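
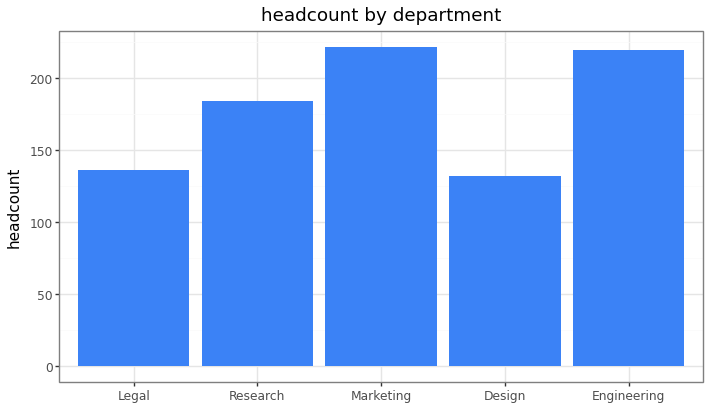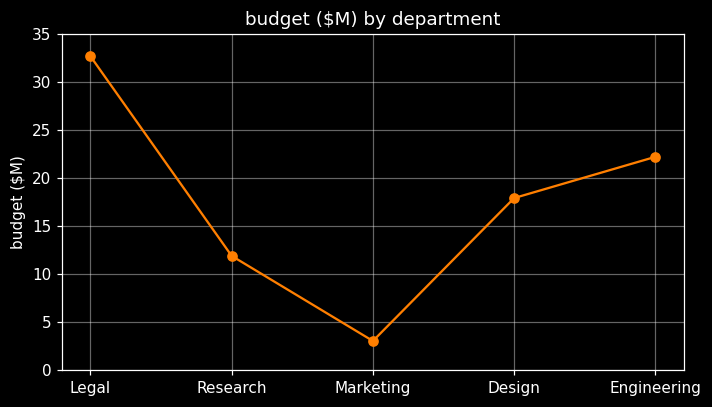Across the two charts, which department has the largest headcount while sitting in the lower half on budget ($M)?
Chart 2 median budget ($M) ≈ 20; below-median departments: Research, Marketing. Among those, Marketing has the highest headcount (≈ 225).

Marketing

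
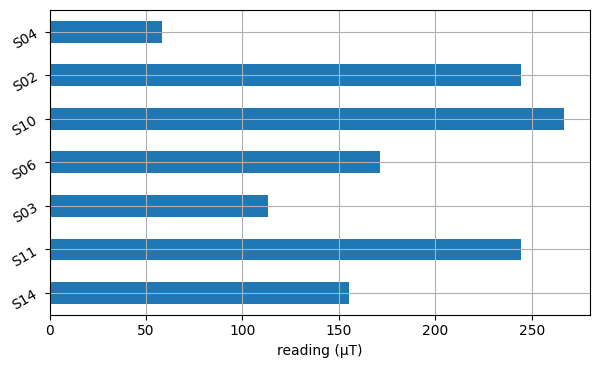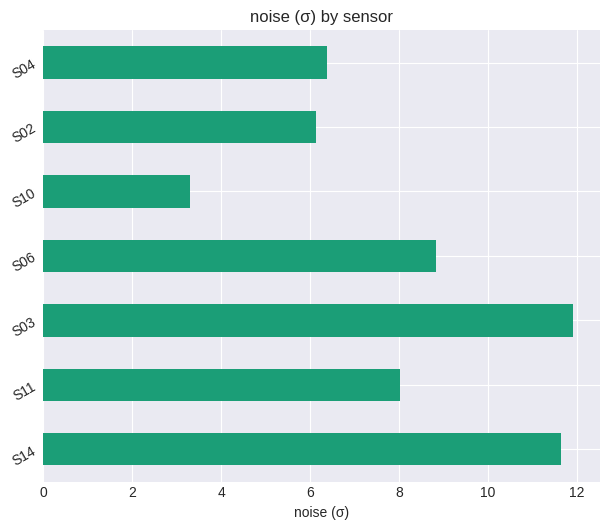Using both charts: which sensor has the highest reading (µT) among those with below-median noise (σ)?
S10

Chart 2 median noise (σ) ≈ 8; below-median sensors: S10, S02, S04. Among those, S10 has the highest reading (µT) (≈ 275).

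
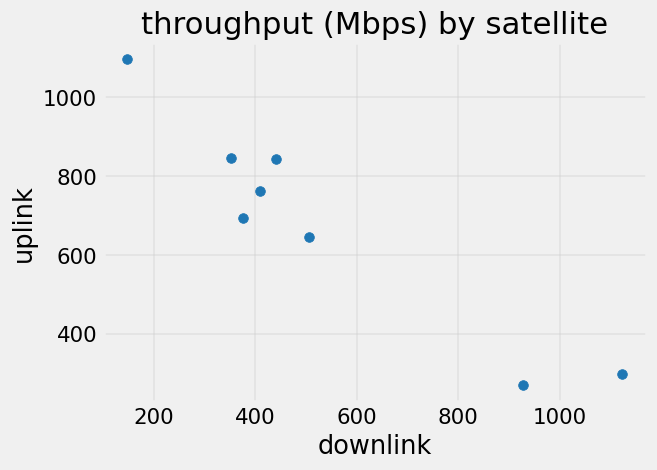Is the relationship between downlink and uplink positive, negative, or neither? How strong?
Points are negatively correlated; strong (|r| ≈ 1.0).

negative, strong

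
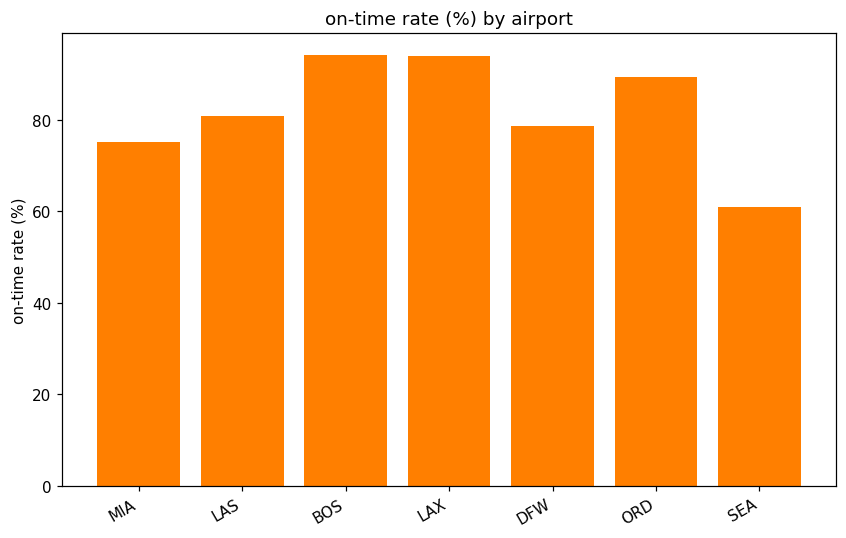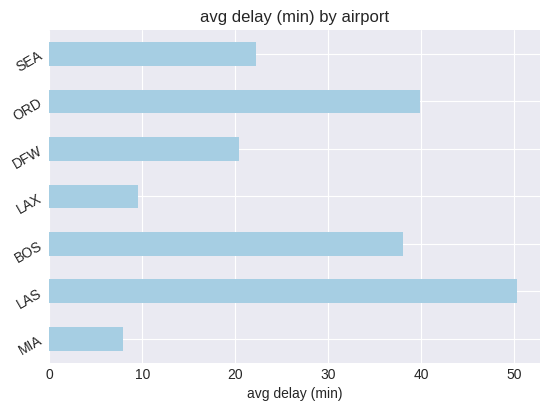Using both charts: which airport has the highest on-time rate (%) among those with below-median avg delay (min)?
Chart 2 median avg delay (min) ≈ 20; below-median airports: MIA, LAX, DFW. Among those, LAX has the highest on-time rate (%) (≈ 90).

LAX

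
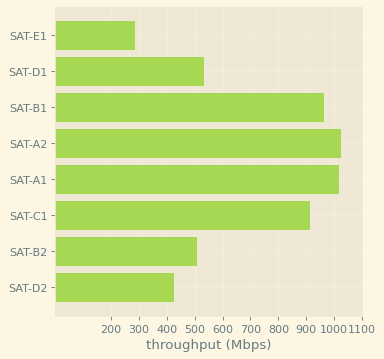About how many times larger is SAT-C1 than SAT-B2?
SAT-C1 ≈ 900, SAT-B2 ≈ 500; 900/500 ≈ 1.8.

≈ 1.8×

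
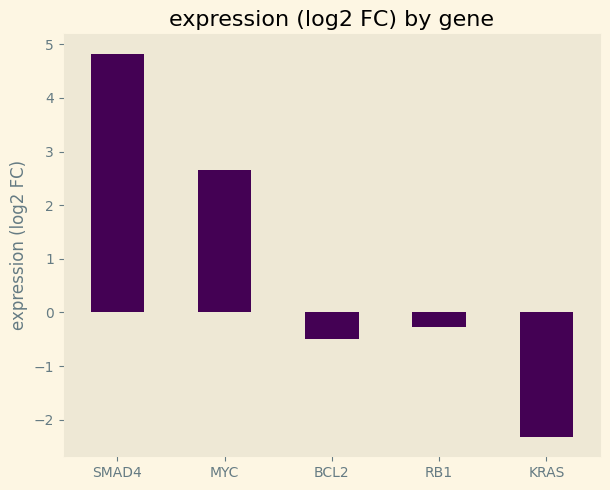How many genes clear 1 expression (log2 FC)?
2

Above 1: SMAD4, MYC.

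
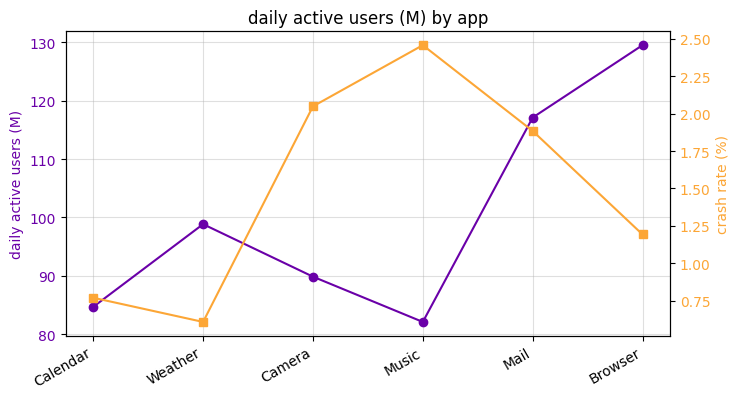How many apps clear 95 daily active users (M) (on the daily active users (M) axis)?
3

Above 95: Weather, Mail, Browser.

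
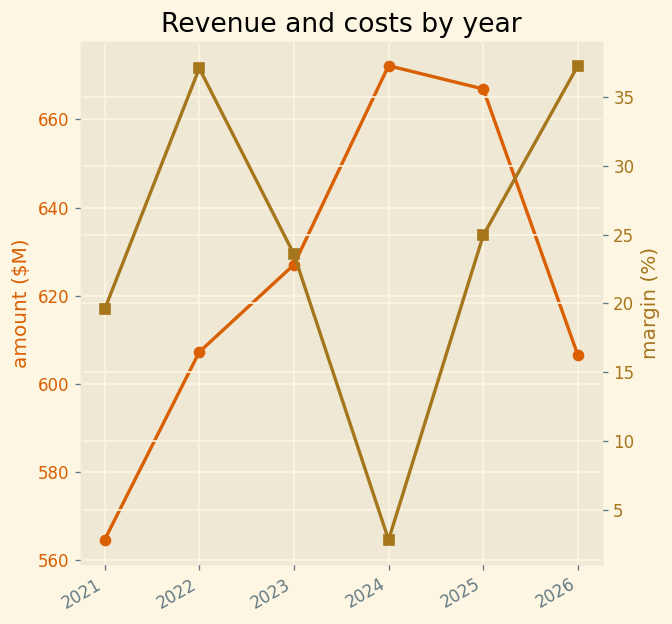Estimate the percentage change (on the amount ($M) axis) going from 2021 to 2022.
≈ +8.9%

2021 ≈ 560, 2022 ≈ 610; (610 − 560) / 560 ≈ +8.9%.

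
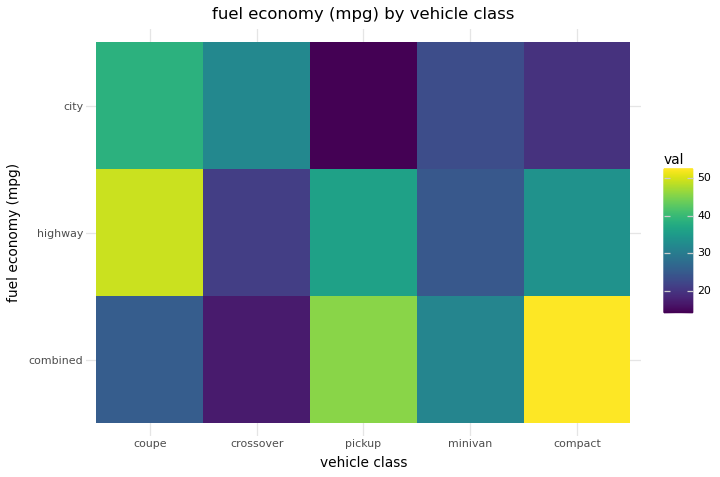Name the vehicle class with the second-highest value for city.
crossover

Top 3 for city: coupe ≈ 40, crossover ≈ 30, minivan ≈ 25.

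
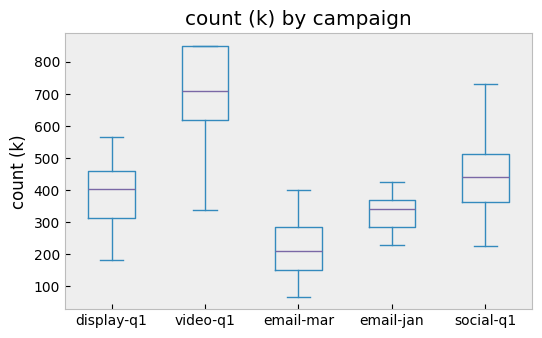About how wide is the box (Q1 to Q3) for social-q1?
Q3 ≈ 500, Q1 ≈ 350; IQR ≈ 150.

≈ 150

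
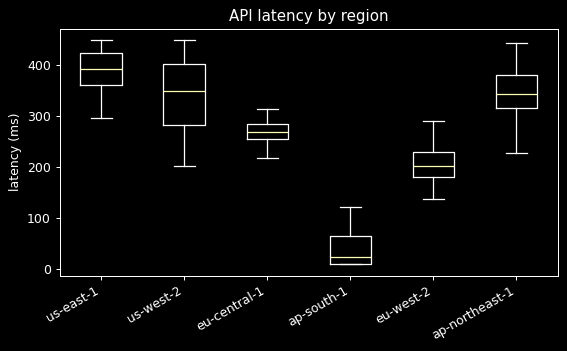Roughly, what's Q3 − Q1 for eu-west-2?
Q3 ≈ 250, Q1 ≈ 200; IQR ≈ 50.

≈ 50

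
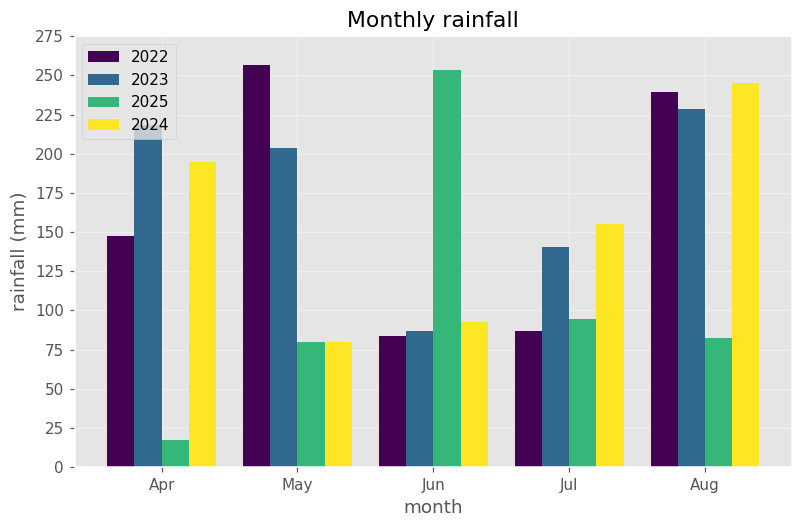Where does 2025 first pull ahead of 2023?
Jun

May: 2025 ≈ 75 vs 2023 ≈ 200 (not yet); Jun: 2025 ≈ 250 vs 2023 ≈ 75 (first crossover).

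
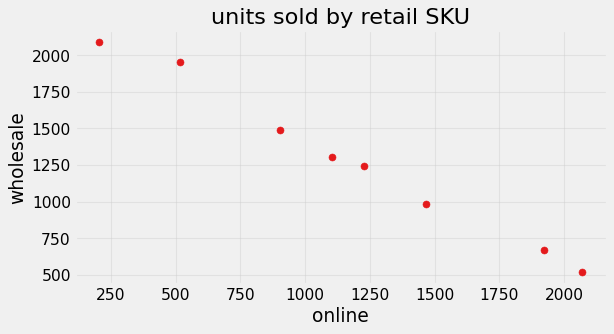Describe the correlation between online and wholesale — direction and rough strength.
negative, strong

Points are negatively correlated; strong (|r| ≈ 1.0).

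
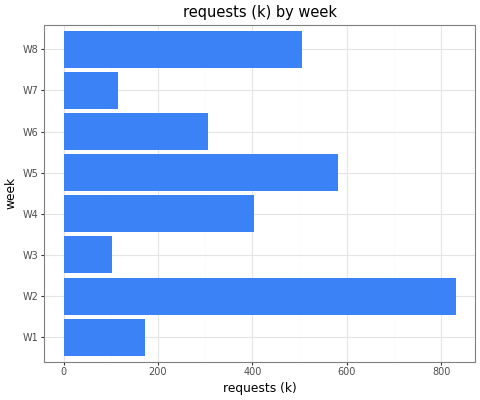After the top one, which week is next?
Top 3: W2 ≈ 800, W5 ≈ 600, W8 ≈ 500.

W5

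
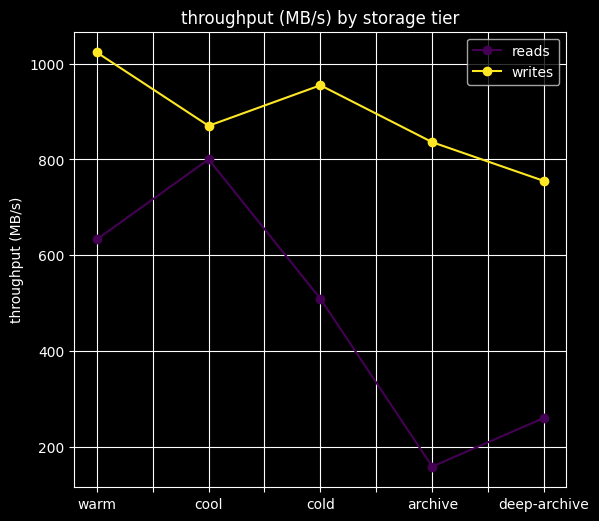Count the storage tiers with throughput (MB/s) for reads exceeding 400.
Above 400: warm, cool, cold.

3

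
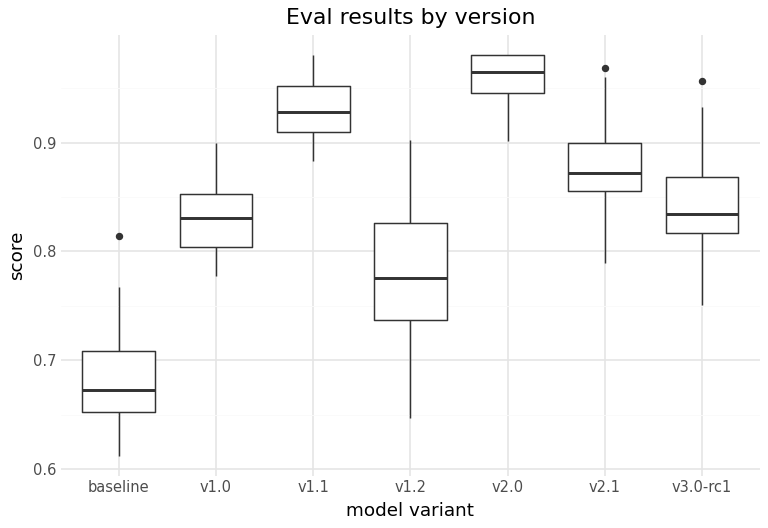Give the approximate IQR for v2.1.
≈ 0.05

Q3 ≈ 0.90, Q1 ≈ 0.85; IQR ≈ 0.05.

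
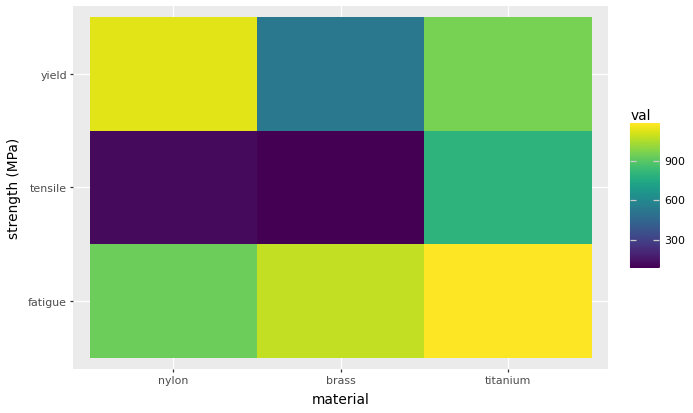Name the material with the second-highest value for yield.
titanium

Top 3 for yield: nylon ≈ 1100, titanium ≈ 1000, brass ≈ 500.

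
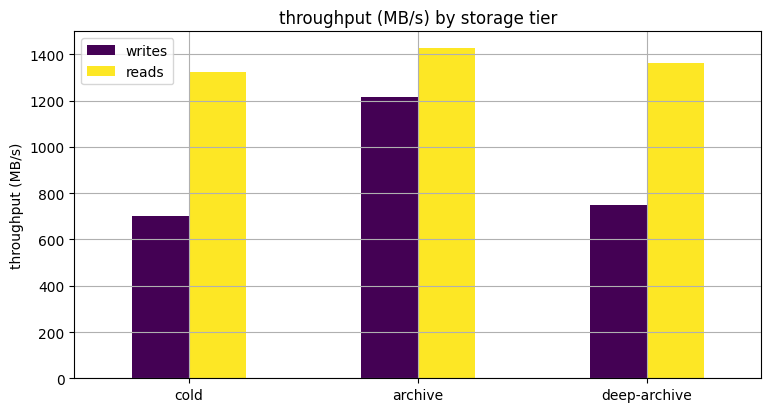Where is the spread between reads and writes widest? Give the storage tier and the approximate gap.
cold, ≈ 800 MB/s

cold: reads ≈ 1400, writes ≈ 600 → gap ≈ 800. Next-largest (deep-archive) is only ≈ 600.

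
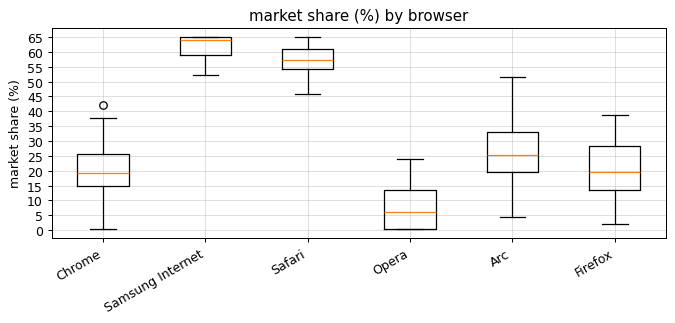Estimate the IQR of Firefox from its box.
Q3 ≈ 30, Q1 ≈ 15; IQR ≈ 15.

≈ 15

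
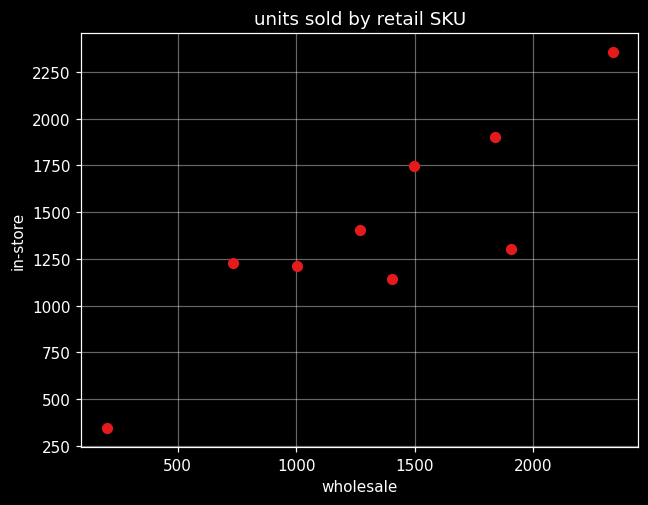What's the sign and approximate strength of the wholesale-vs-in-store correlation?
positive, strong

Points are positively correlated; strong (|r| ≈ 0.9).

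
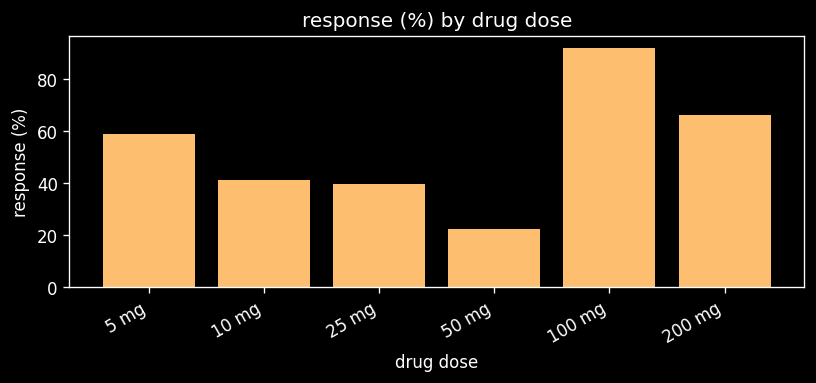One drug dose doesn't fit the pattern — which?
100 mg ≈ 90; the rest sit between ≈ 20 and ≈ 70.

100 mg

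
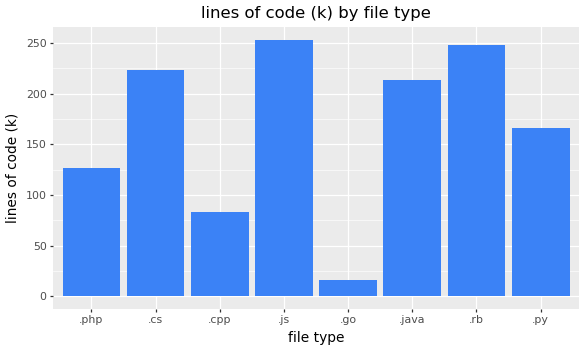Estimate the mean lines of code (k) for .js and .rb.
≈ 250

(250 + 250) / 2 ≈ 250.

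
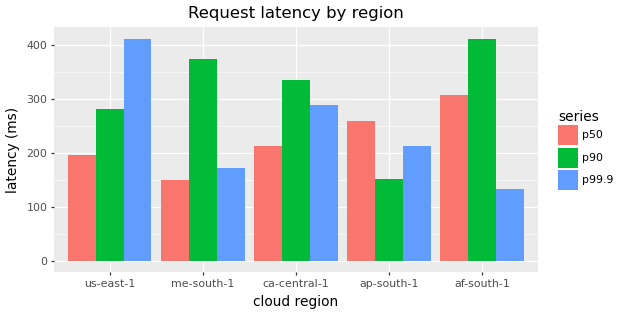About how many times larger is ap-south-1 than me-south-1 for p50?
ap-south-1 ≈ 250, me-south-1 ≈ 150; 250/150 ≈ 1.67.

≈ 1.67×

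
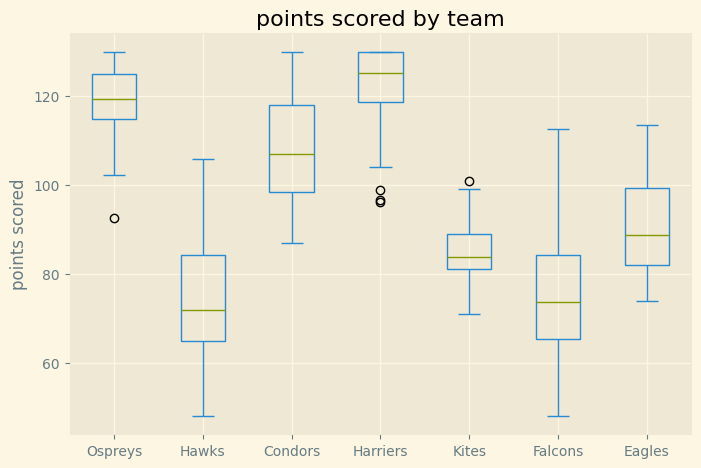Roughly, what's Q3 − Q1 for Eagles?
Q3 ≈ 100, Q1 ≈ 80; IQR ≈ 20.

≈ 20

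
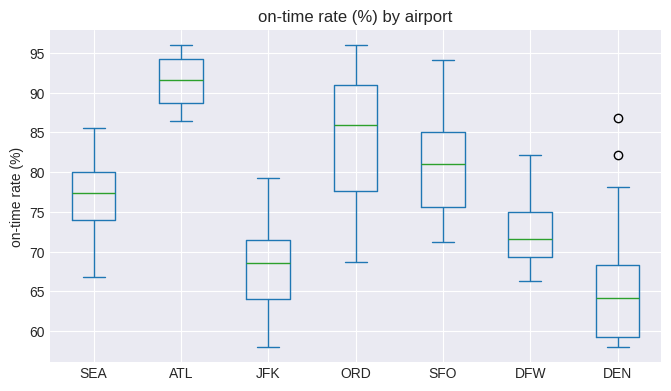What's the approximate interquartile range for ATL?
≈ 5

Q3 ≈ 95, Q1 ≈ 90; IQR ≈ 5.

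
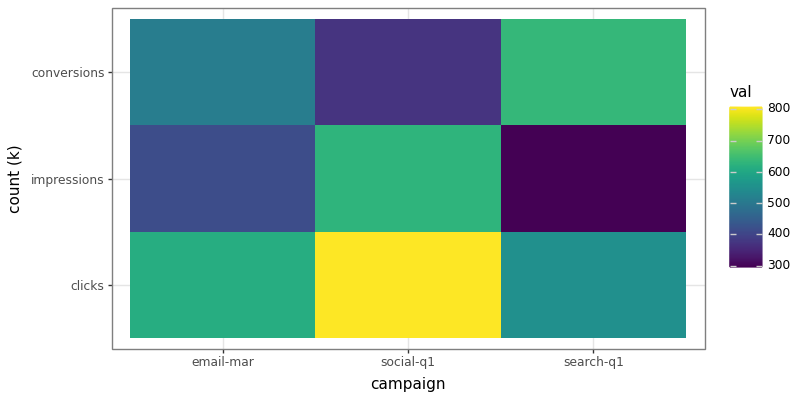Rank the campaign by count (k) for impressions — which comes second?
email-mar

Top 3 for impressions: social-q1 ≈ 650, email-mar ≈ 400, search-q1 ≈ 300.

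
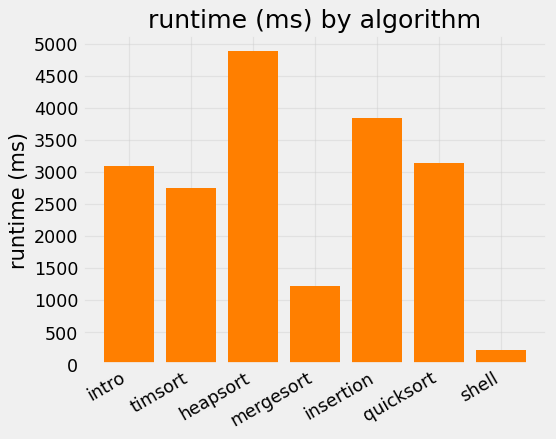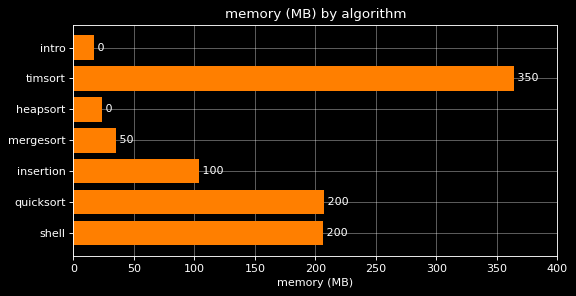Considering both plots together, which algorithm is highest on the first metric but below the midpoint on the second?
heapsort

Chart 2 median memory (MB) ≈ 100; below-median algorithms: intro, heapsort, mergesort. Among those, heapsort has the highest runtime (ms) (≈ 5000).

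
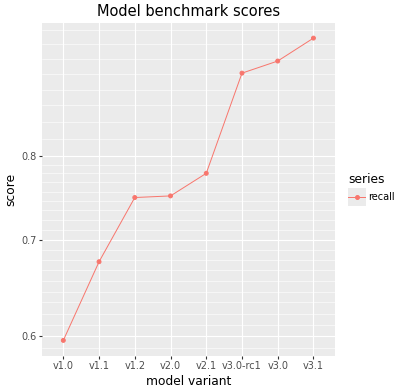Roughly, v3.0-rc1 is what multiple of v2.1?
v3.0-rc1 ≈ 0.90, v2.1 ≈ 0.80; 0.90/0.80 ≈ 1.12.

≈ 1.12×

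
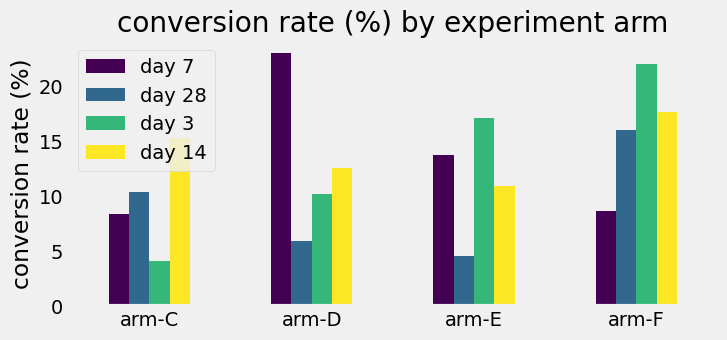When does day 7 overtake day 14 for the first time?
arm-D

arm-C: day 7 ≈ 8 vs day 14 ≈ 16 (not yet); arm-D: day 7 ≈ 24 vs day 14 ≈ 12 (first crossover).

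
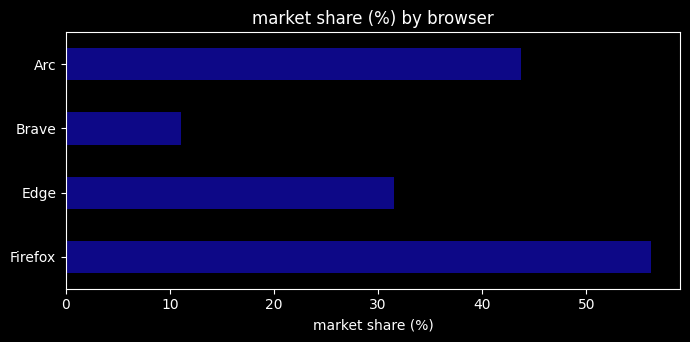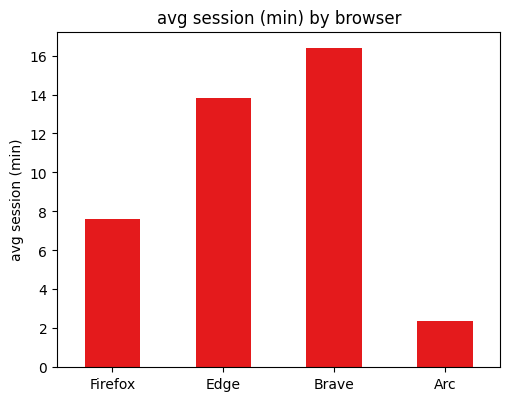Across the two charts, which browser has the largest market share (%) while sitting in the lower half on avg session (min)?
Firefox

Chart 2 median avg session (min) ≈ 10; below-median browsers: Firefox, Arc. Among those, Firefox has the highest market share (%) (≈ 60).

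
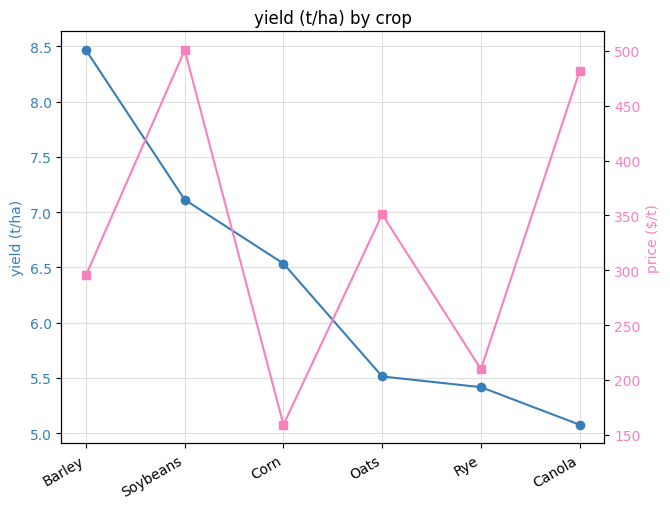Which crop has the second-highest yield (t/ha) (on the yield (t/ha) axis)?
Soybeans

Top 3 (on the yield (t/ha) axis): Barley ≈ 8.5, Soybeans ≈ 7.0, Corn ≈ 6.5.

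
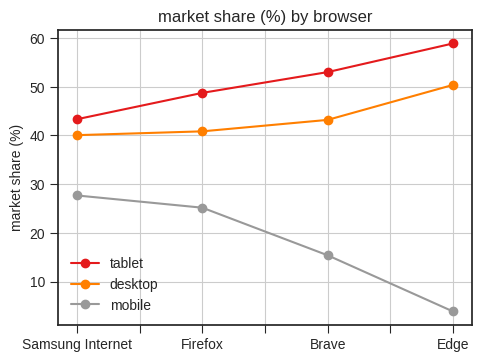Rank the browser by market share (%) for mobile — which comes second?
Firefox

Top 3 for mobile: Samsung Internet ≈ 30, Firefox ≈ 25, Brave ≈ 15.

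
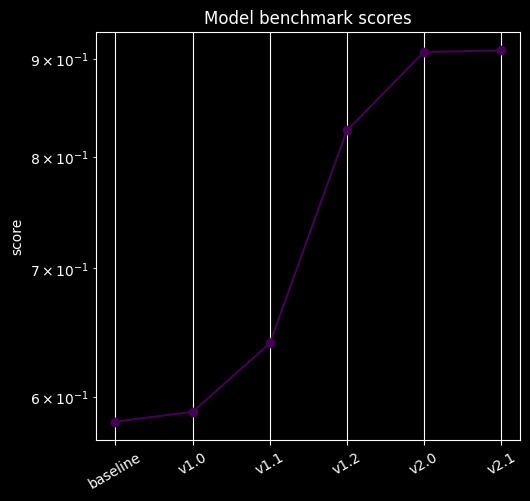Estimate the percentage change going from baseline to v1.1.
baseline ≈ 0.60, v1.1 ≈ 0.65; (0.65 − 0.60) / 0.60 ≈ +8.3%.

≈ +8.3%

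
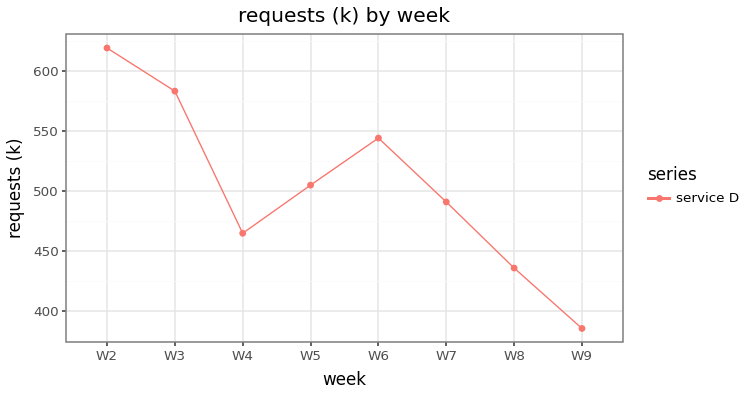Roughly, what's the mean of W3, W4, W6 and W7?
(580 + 460 + 540 + 500) / 4 ≈ 520.

≈ 520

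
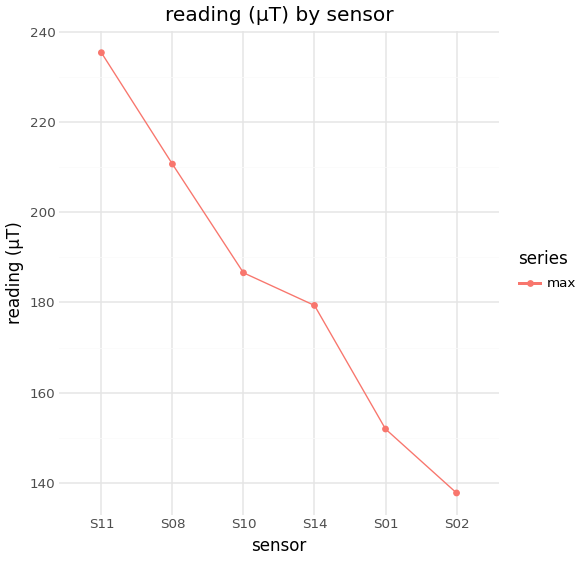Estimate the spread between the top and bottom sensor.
≈ 100

Max S11 ≈ 240, min S02 ≈ 140; range ≈ 100.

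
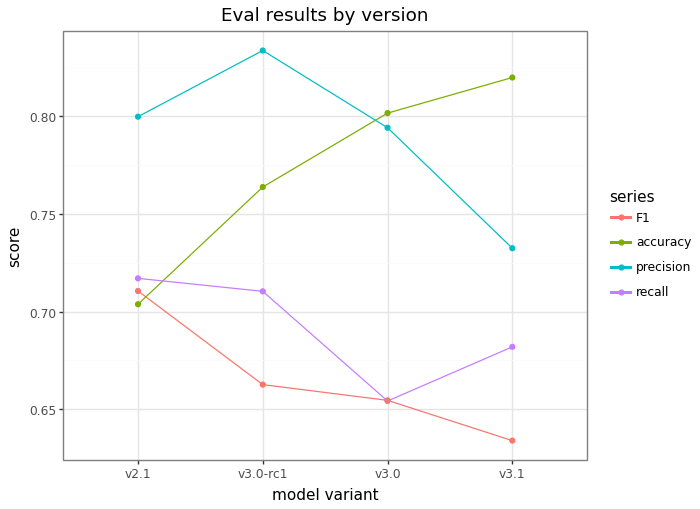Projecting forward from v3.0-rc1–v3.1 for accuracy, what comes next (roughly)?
≈ 0.85

Last three: 0.76, 0.80, 0.82 → slope ≈ 0.03/step → next ≈ 0.85.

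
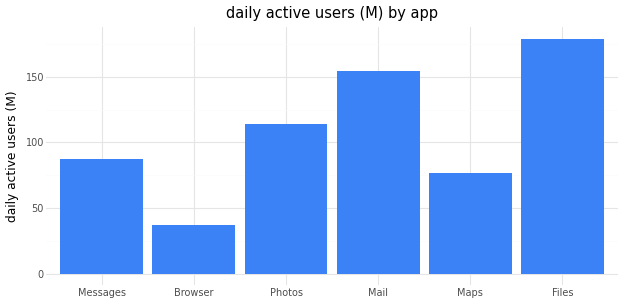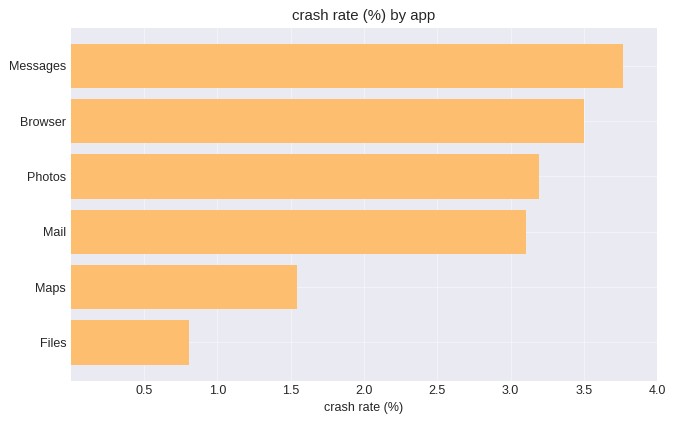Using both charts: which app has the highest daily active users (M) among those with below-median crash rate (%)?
Files

Chart 2 median crash rate (%) ≈ 3; below-median apps: Mail, Maps, Files. Among those, Files has the highest daily active users (M) (≈ 180).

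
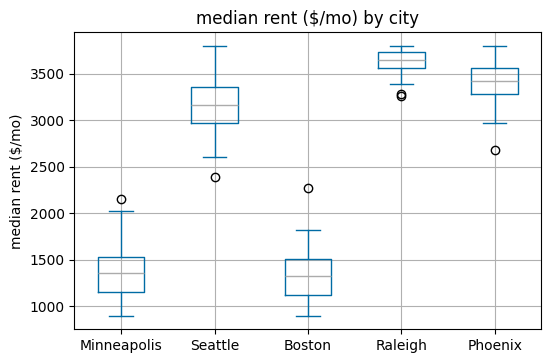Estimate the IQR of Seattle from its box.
≈ 400

Q3 ≈ 3400, Q1 ≈ 3000; IQR ≈ 400.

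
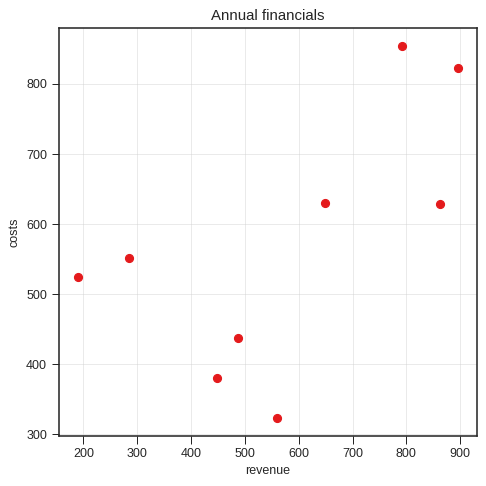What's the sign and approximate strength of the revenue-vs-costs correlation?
positive, moderate

Points are positively correlated; moderate (|r| ≈ 0.6).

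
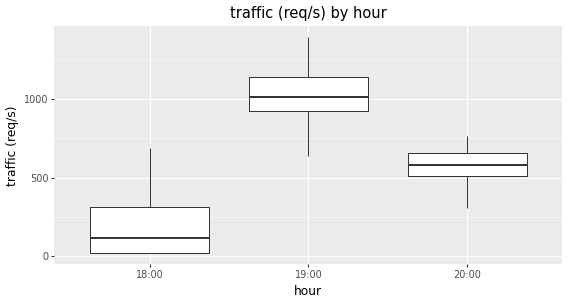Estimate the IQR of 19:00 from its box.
≈ 200

Q3 ≈ 1100, Q1 ≈ 900; IQR ≈ 200.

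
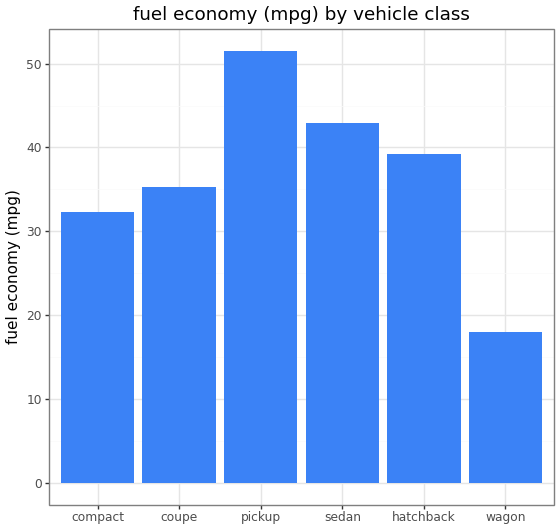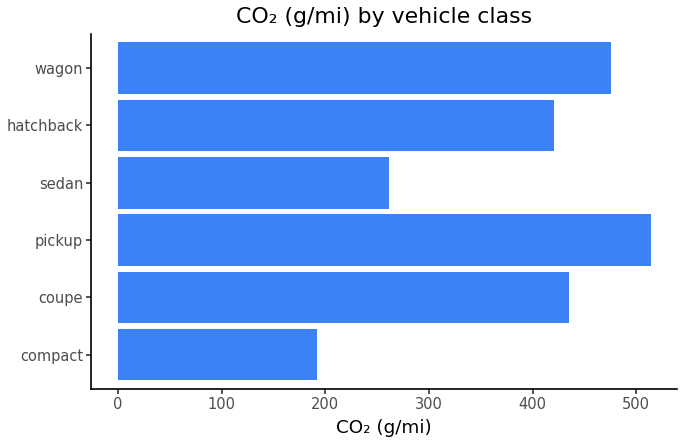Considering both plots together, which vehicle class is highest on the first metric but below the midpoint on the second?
Chart 2 median CO₂ (g/mi) ≈ 450; below-median vehicle classes: compact, sedan, hatchback. Among those, sedan has the highest fuel economy (mpg) (≈ 45).

sedan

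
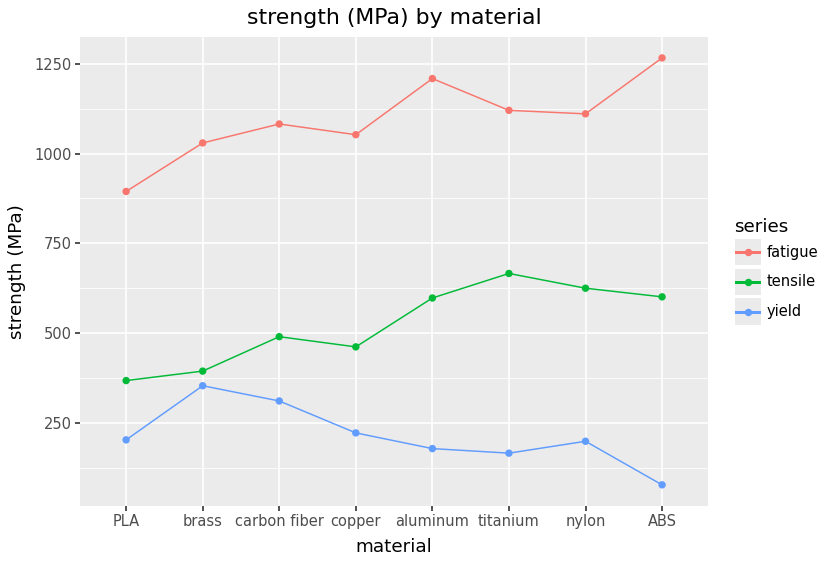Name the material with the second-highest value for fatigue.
Top 3 for fatigue: ABS ≈ 1300, aluminum ≈ 1200, titanium ≈ 1100.

aluminum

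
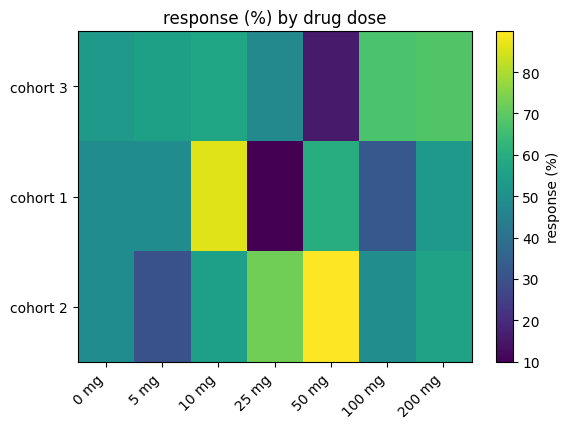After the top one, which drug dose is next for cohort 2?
Top 3 for cohort 2: 50 mg ≈ 90, 25 mg ≈ 70, 200 mg ≈ 60.

25 mg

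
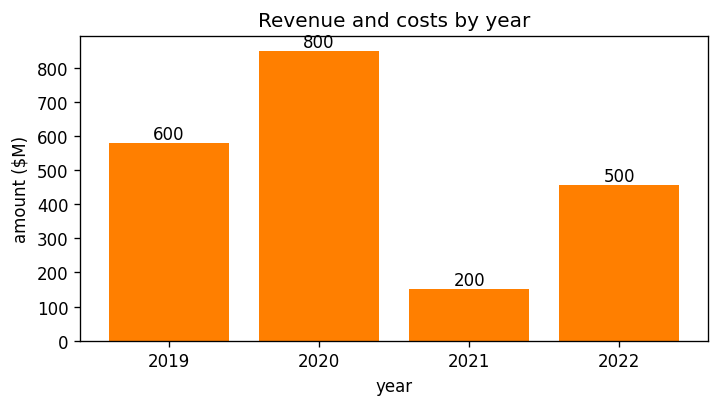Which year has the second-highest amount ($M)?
2019

Top 3: 2020 ≈ 800, 2019 ≈ 600, 2022 ≈ 500.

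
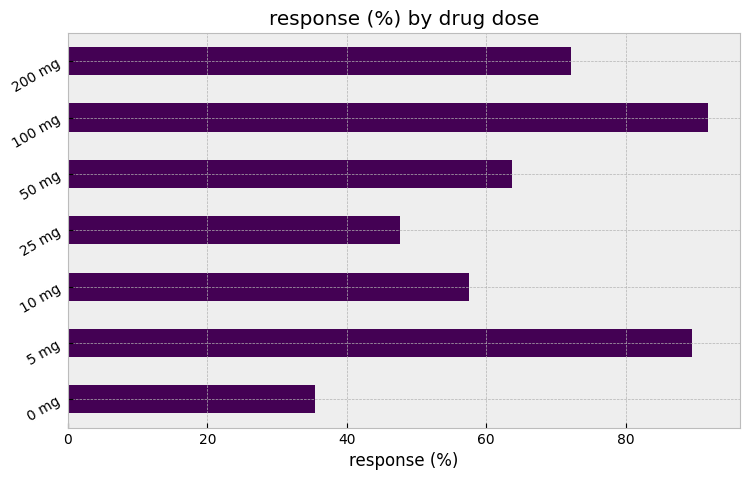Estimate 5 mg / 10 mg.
≈ 1.5×

5 mg ≈ 90, 10 mg ≈ 60; 90/60 ≈ 1.5.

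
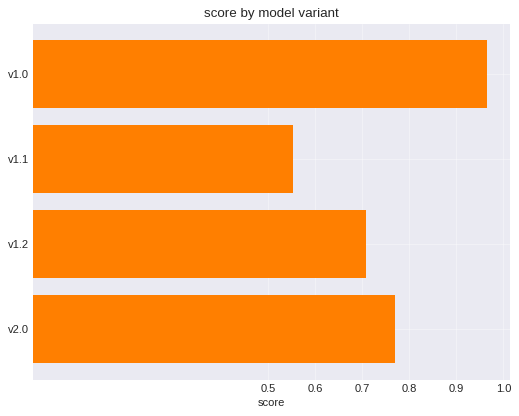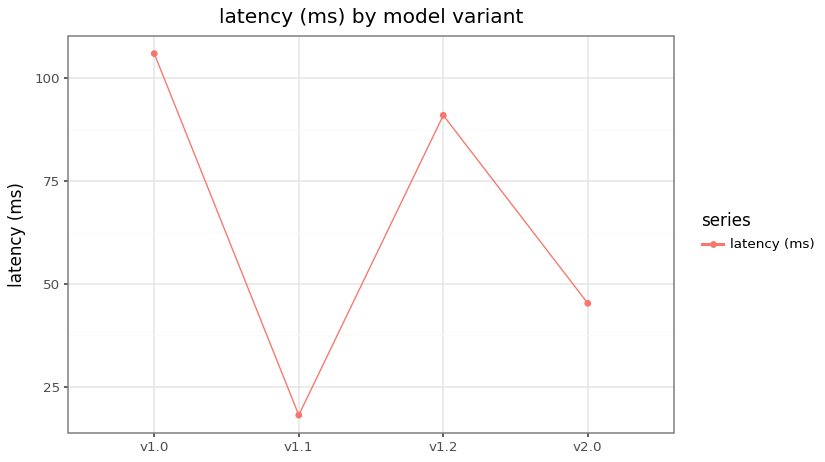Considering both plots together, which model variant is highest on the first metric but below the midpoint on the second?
v2.0

Chart 2 median latency (ms) ≈ 70; below-median model variants: v1.1, v2.0. Among those, v2.0 has the highest score (≈ 0.8).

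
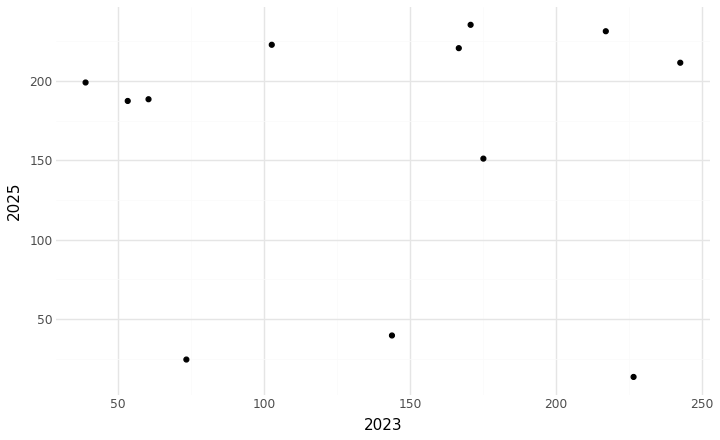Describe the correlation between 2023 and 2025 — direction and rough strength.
Points are roughly uncorrelated; weak (|r| ≈ 0.0).

no clear correlation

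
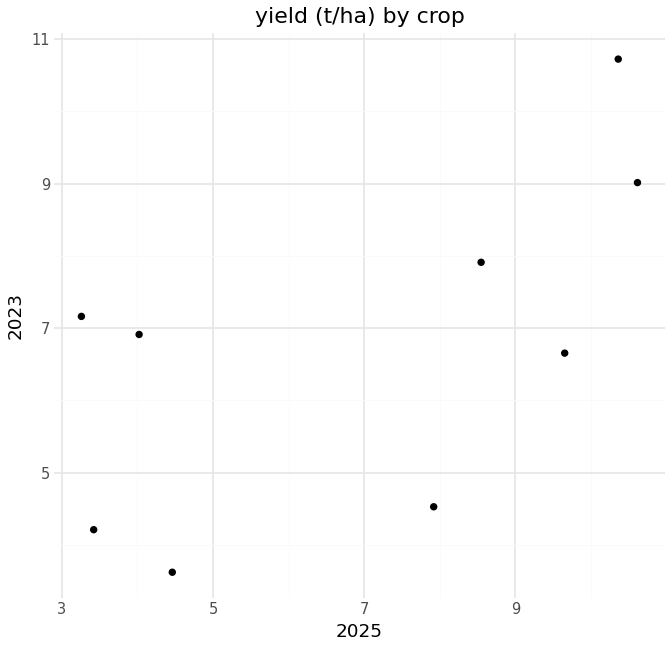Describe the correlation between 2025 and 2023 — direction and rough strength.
positive, moderate

Points are positively correlated; moderate (|r| ≈ 0.6).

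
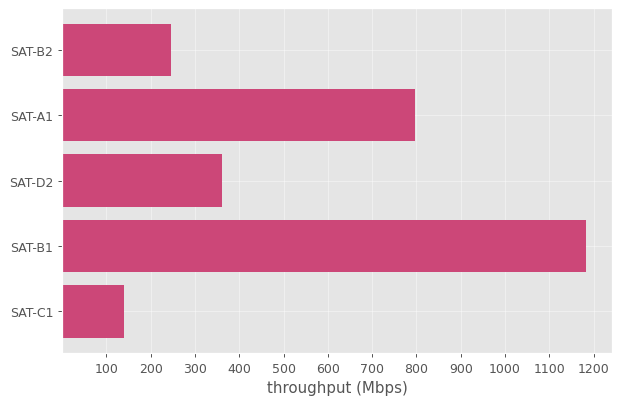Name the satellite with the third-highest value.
Top 4: SAT-B1 ≈ 1200, SAT-A1 ≈ 800, SAT-D2 ≈ 400, SAT-B2 ≈ 200.

SAT-D2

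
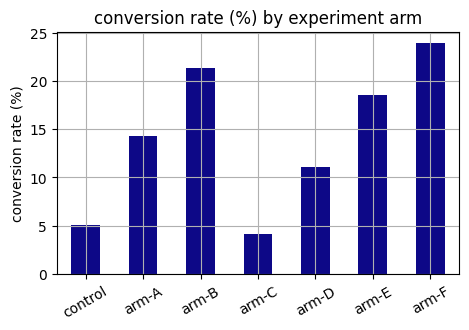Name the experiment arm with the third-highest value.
arm-E

Top 4: arm-F ≈ 24, arm-B ≈ 22, arm-E ≈ 18, arm-A ≈ 14.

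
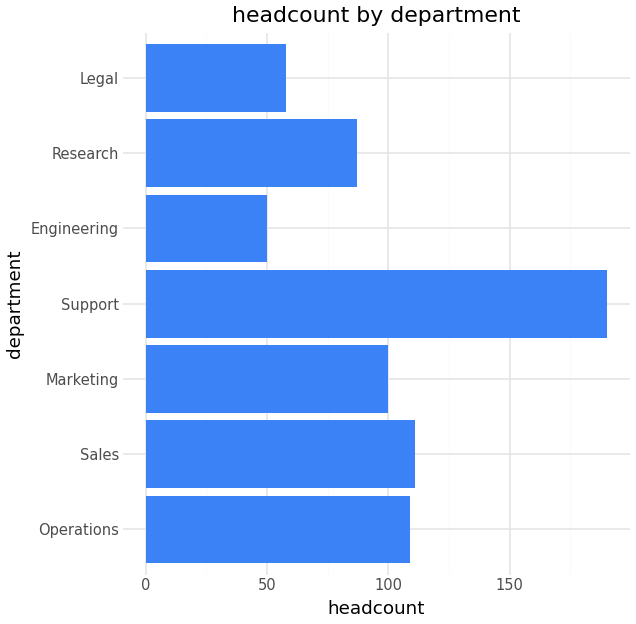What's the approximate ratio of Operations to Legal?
≈ 1.67×

Operations ≈ 100, Legal ≈ 60; 100/60 ≈ 1.67.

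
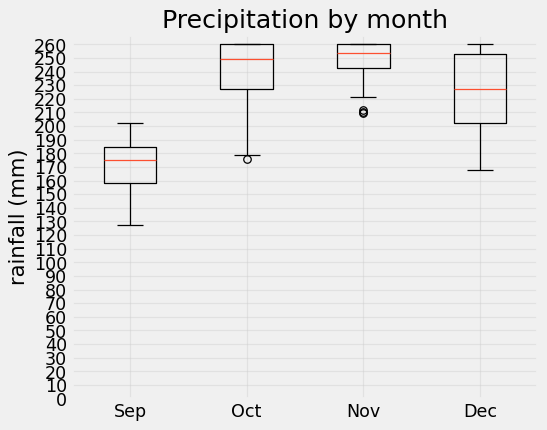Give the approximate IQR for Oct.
Q3 ≈ 260, Q1 ≈ 230; IQR ≈ 30.

≈ 30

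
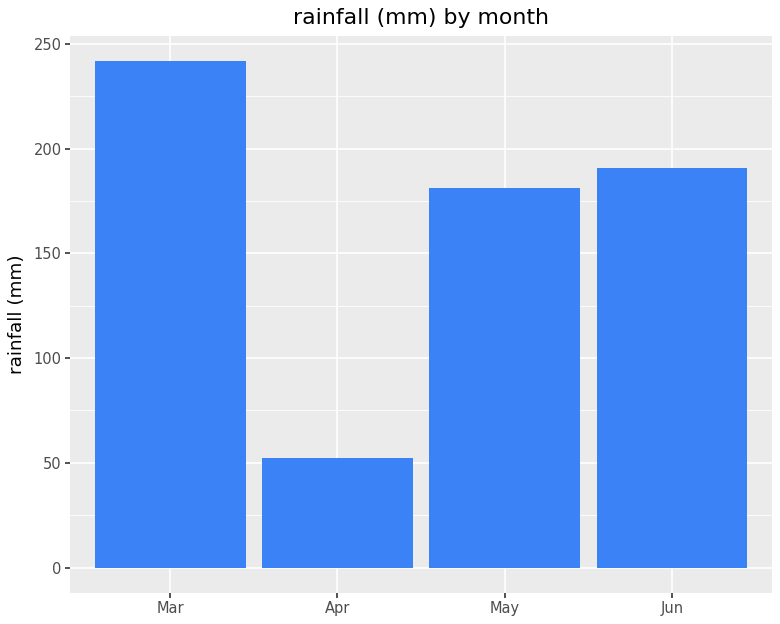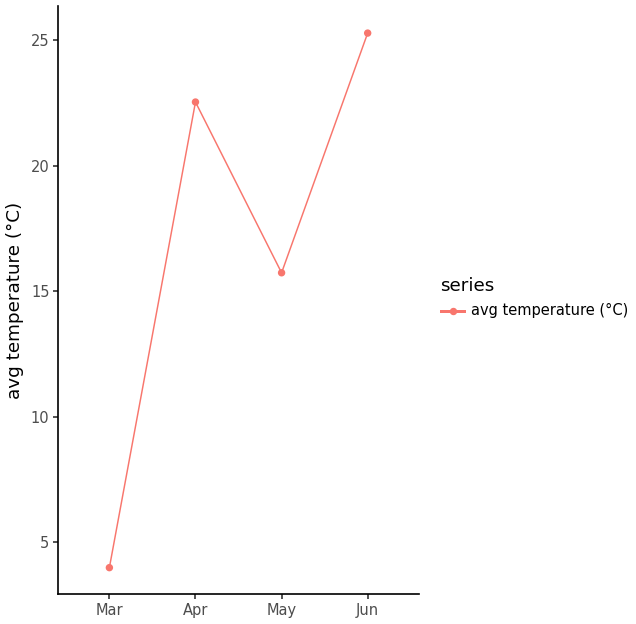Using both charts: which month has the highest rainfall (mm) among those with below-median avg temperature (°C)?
Mar

Chart 2 median avg temperature (°C) ≈ 20; below-median months: Mar, May. Among those, Mar has the highest rainfall (mm) (≈ 250).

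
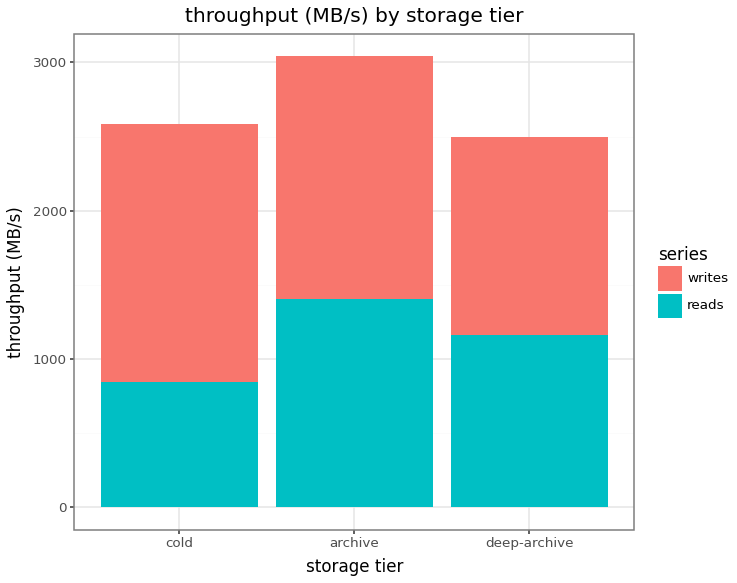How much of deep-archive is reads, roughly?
≈ 1000

reads top ≈ 1000, bottom ≈ 0; segment ≈ 1000.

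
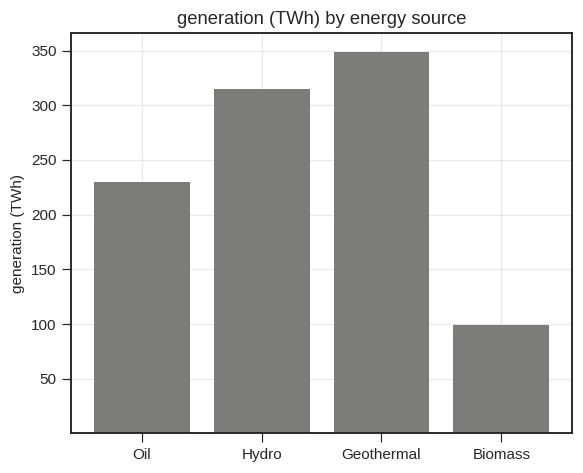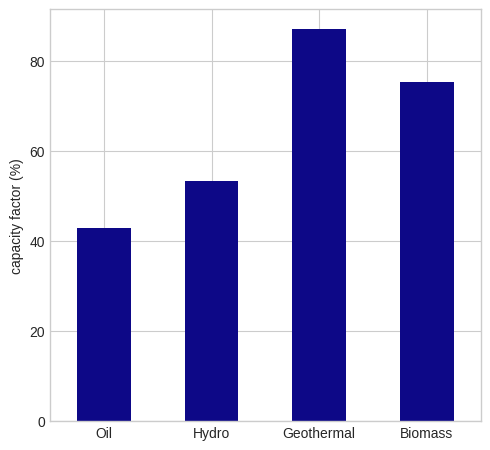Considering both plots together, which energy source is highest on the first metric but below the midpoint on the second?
Chart 2 median capacity factor (%) ≈ 60; below-median energy sources: Oil, Hydro. Among those, Hydro has the highest generation (TWh) (≈ 300).

Hydro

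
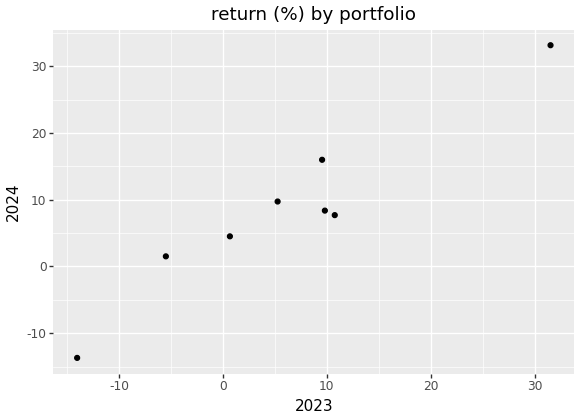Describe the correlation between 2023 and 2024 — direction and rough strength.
Points are positively correlated; strong (|r| ≈ 1.0).

positive, strong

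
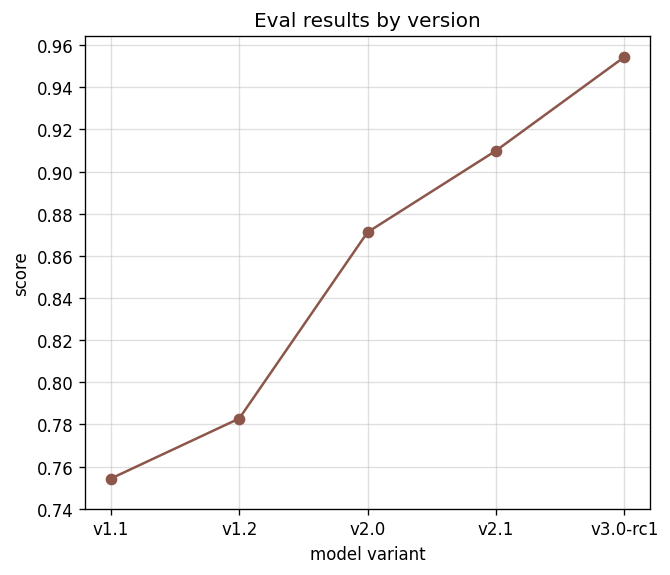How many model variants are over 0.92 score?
Above 0.92: v3.0-rc1.

1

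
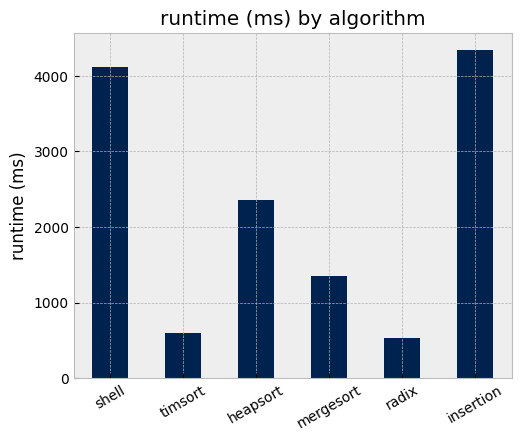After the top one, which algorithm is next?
Top 3: insertion ≈ 4500, shell ≈ 4000, heapsort ≈ 2500.

shell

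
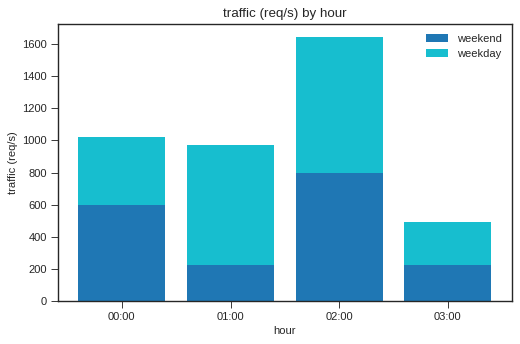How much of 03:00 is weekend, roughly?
weekend top ≈ 200, bottom ≈ 0; segment ≈ 200.

≈ 200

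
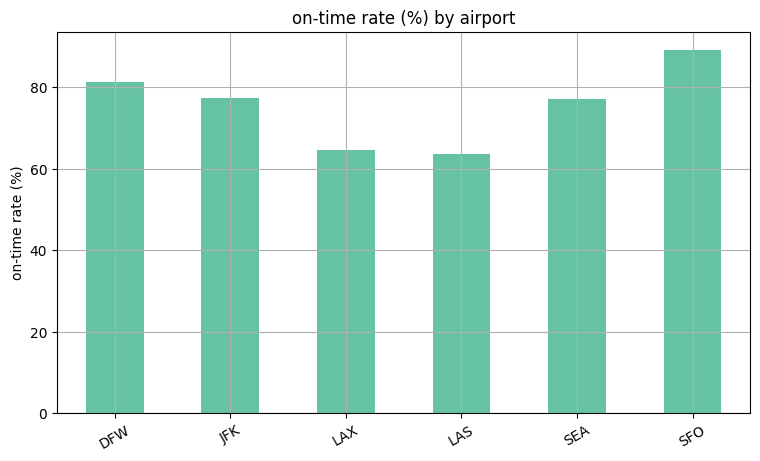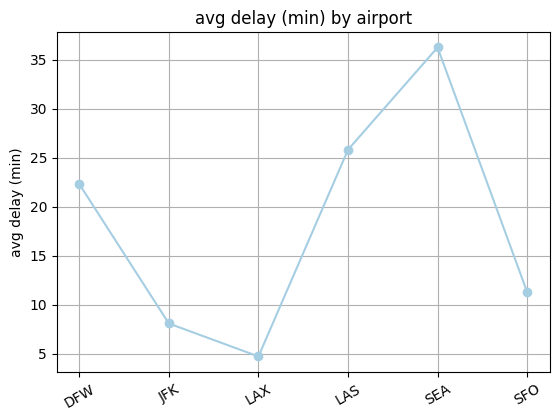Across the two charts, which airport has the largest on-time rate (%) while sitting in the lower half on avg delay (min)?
SFO

Chart 2 median avg delay (min) ≈ 15; below-median airports: JFK, LAX, SFO. Among those, SFO has the highest on-time rate (%) (≈ 90).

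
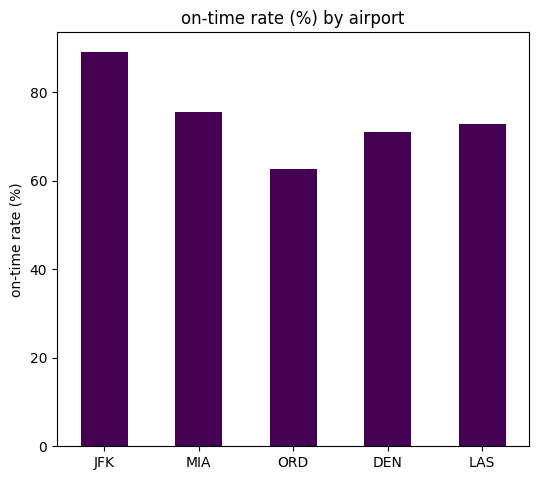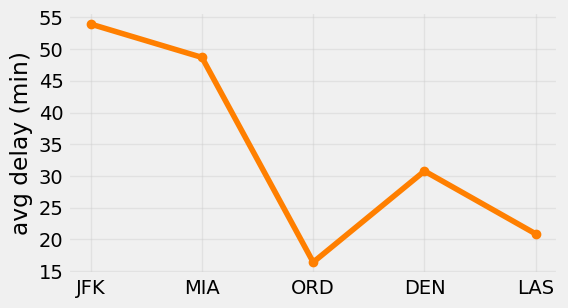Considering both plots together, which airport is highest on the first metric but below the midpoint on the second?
Chart 2 median avg delay (min) ≈ 30; below-median airports: ORD, LAS. Among those, LAS has the highest on-time rate (%) (≈ 70).

LAS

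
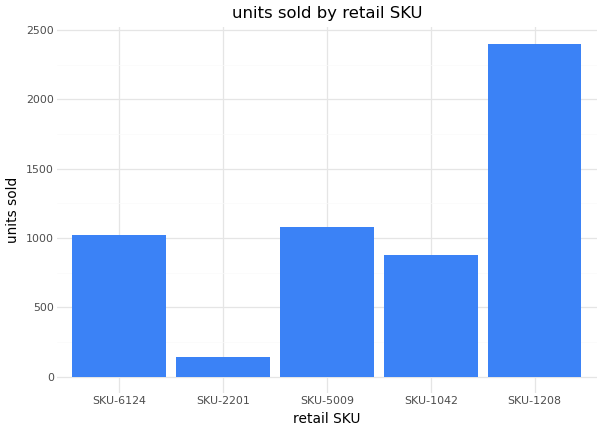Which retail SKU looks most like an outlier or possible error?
SKU-1208 ≈ 2400; the rest sit between ≈ 200 and ≈ 1000.

SKU-1208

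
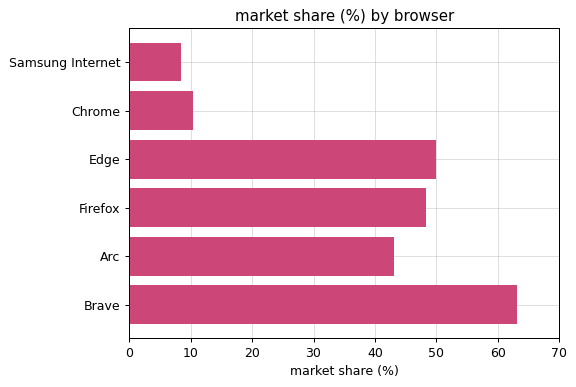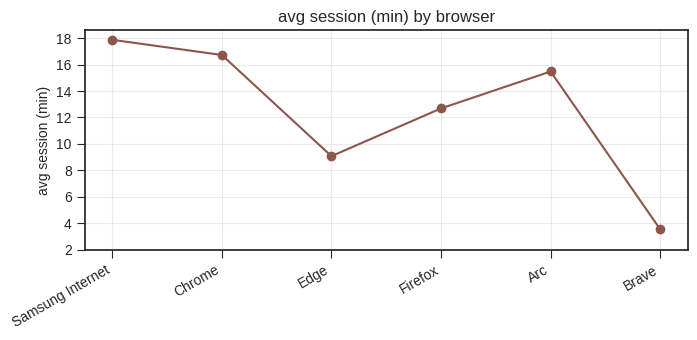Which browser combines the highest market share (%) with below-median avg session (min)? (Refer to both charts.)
Chart 2 median avg session (min) ≈ 14; below-median browsers: Edge, Firefox, Brave. Among those, Brave has the highest market share (%) (≈ 60).

Brave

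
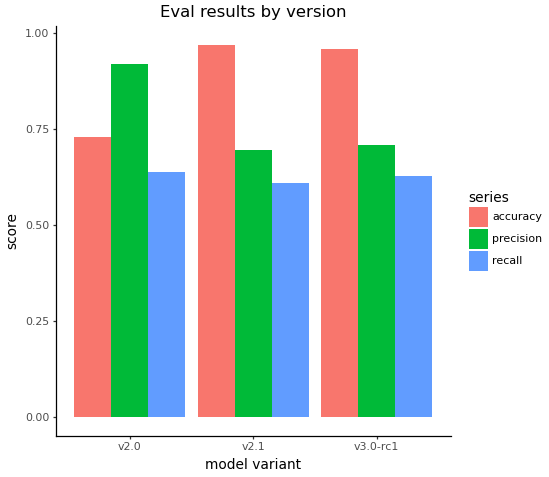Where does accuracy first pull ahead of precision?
v2.1

v2.0: accuracy ≈ 0.7 vs precision ≈ 0.9 (not yet); v2.1: accuracy ≈ 1.0 vs precision ≈ 0.7 (first crossover).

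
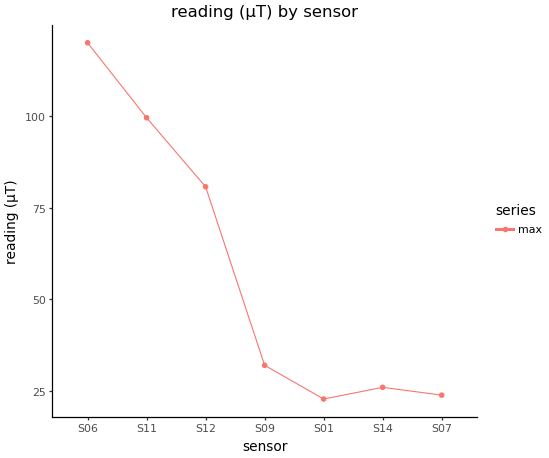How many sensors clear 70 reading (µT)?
3

Above 70: S06, S11, S12.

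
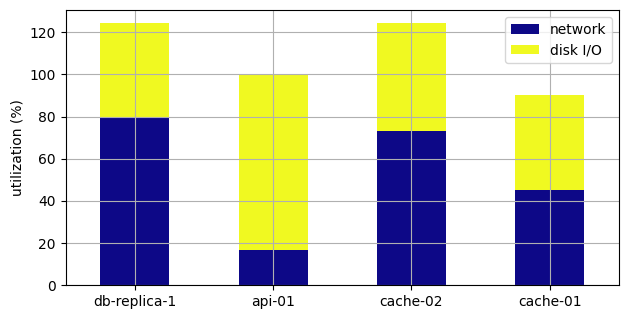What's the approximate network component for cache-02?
network top ≈ 80, bottom ≈ 0; segment ≈ 80.

≈ 80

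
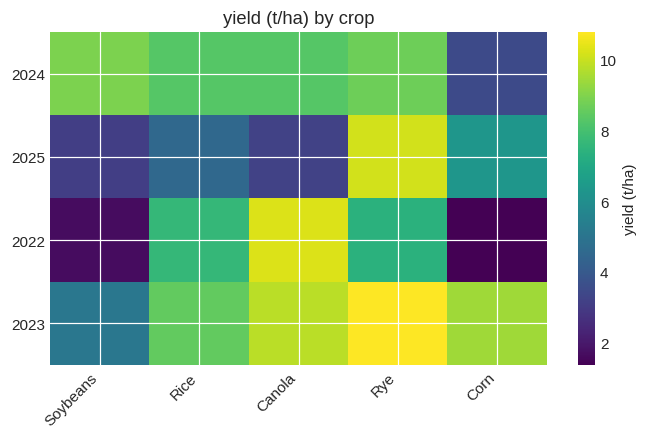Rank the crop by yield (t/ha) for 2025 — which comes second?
Top 3 for 2025: Rye ≈ 10, Corn ≈ 6, Rice ≈ 5.

Corn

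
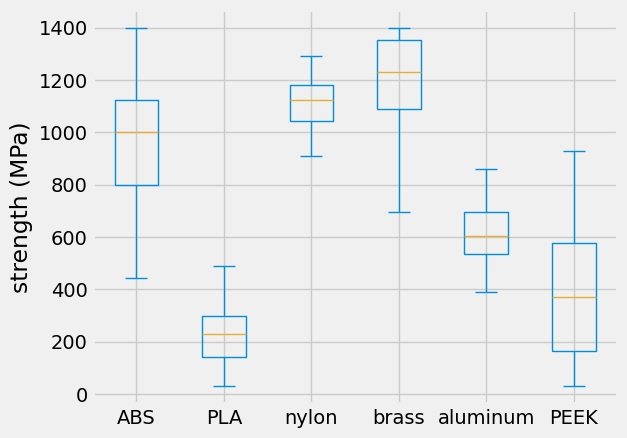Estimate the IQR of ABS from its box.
Q3 ≈ 1100, Q1 ≈ 800; IQR ≈ 300.

≈ 300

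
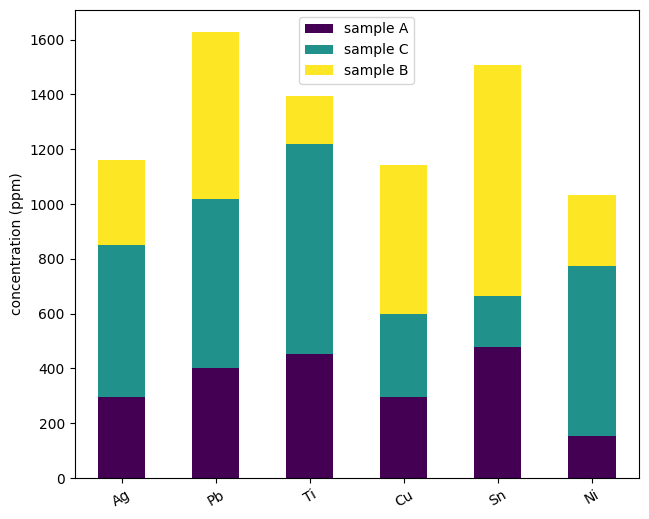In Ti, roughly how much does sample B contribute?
≈ 200

sample B top ≈ 1400, bottom ≈ 1200; segment ≈ 200.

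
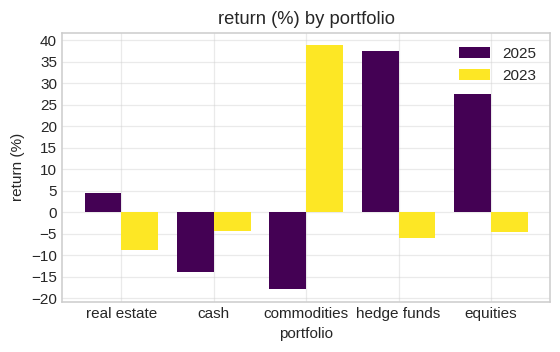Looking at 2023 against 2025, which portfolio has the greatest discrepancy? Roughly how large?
commodities, ≈ 60 %

commodities: 2023 ≈ 40, 2025 ≈ -20 → gap ≈ 60. Next-largest (hedge funds) is only ≈ 45.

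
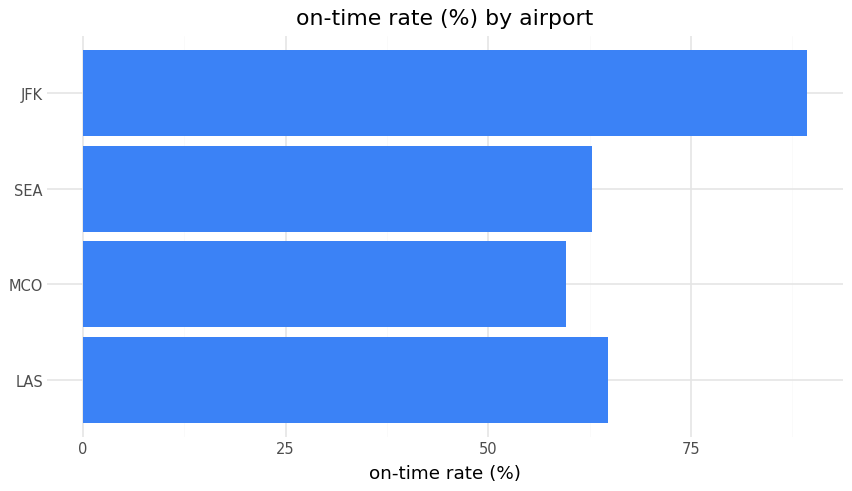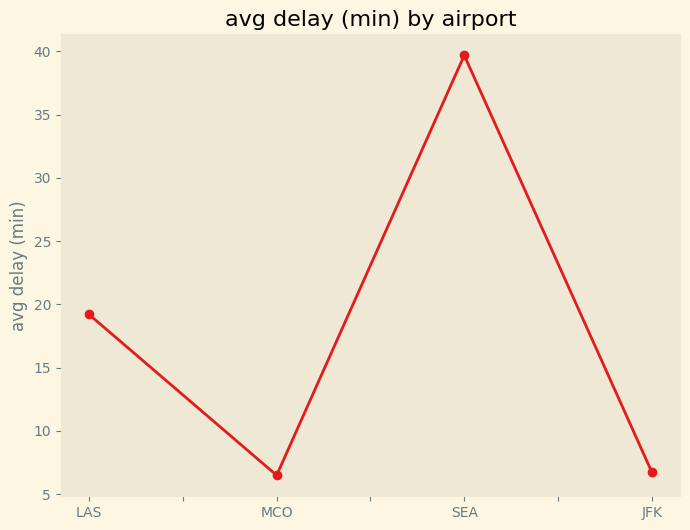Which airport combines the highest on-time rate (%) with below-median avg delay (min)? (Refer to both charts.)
Chart 2 median avg delay (min) ≈ 15; below-median airports: MCO, JFK. Among those, JFK has the highest on-time rate (%) (≈ 90).

JFK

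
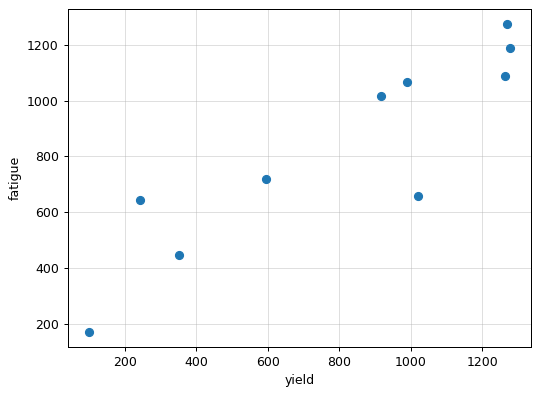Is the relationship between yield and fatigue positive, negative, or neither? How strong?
Points are positively correlated; strong (|r| ≈ 0.9).

positive, strong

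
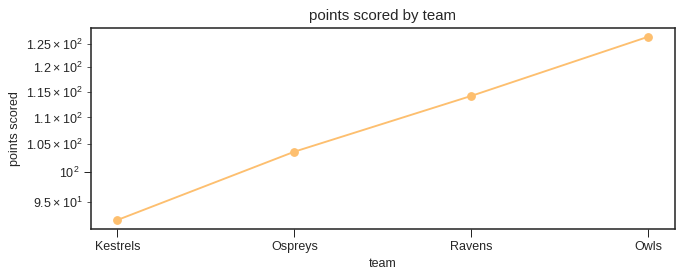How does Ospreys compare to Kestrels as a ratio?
Ospreys ≈ 105, Kestrels ≈ 90; 105/90 ≈ 1.17.

≈ 1.17×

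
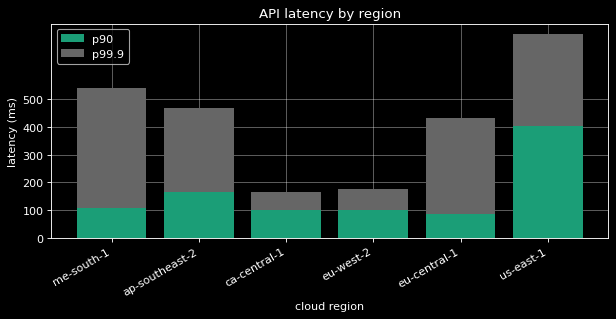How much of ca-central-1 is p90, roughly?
p90 top ≈ 100, bottom ≈ 0; segment ≈ 100.

≈ 100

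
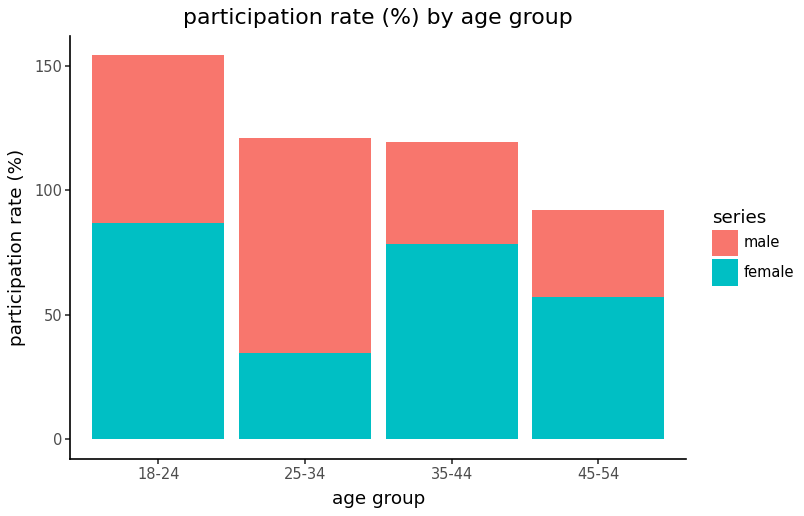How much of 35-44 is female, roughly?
female top ≈ 80, bottom ≈ 0; segment ≈ 80.

≈ 80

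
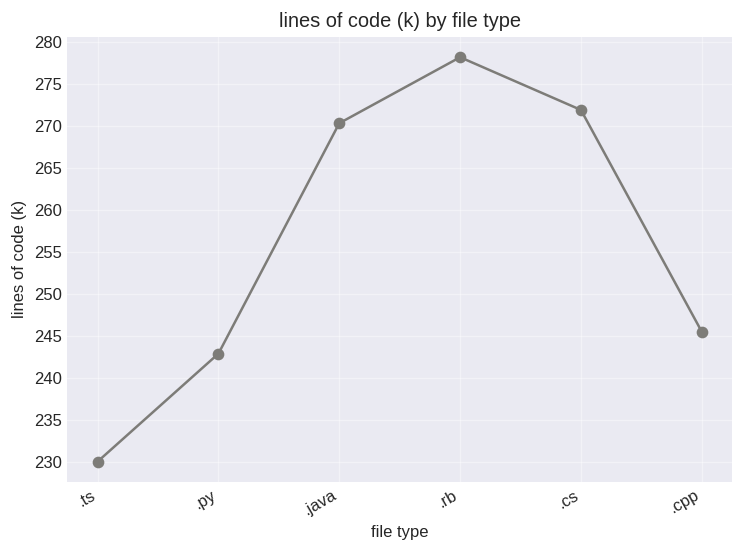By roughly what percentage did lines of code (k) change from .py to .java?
.py ≈ 245, .java ≈ 270; (270 − 245) / 245 ≈ +10.2%.

≈ +10.2%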